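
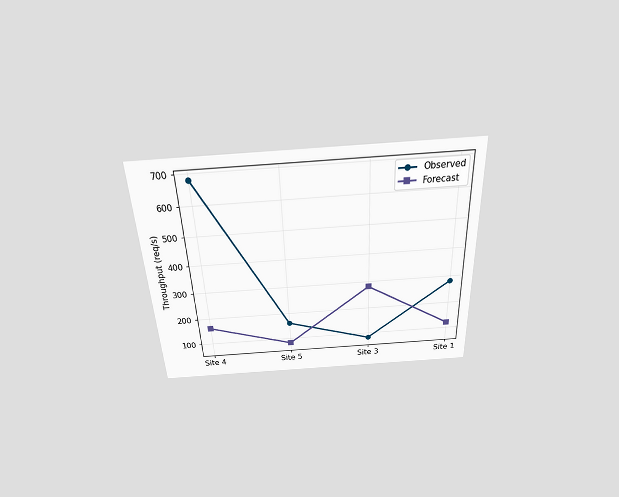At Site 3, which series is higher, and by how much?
The chart is tilted about 3° counter-clockwise and viewed slightly from above. At Site 3, Forecast sits above the other line by 200req/s.

Forecast, by 200req/s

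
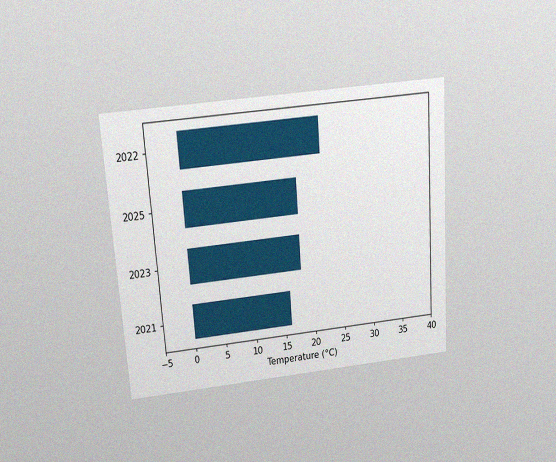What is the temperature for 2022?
22°C

The chart is tilted about 4° counter-clockwise and viewed slightly from above, with some photo noise. Reading along the chart's x-axis, the 2022 bar reaches 22°C.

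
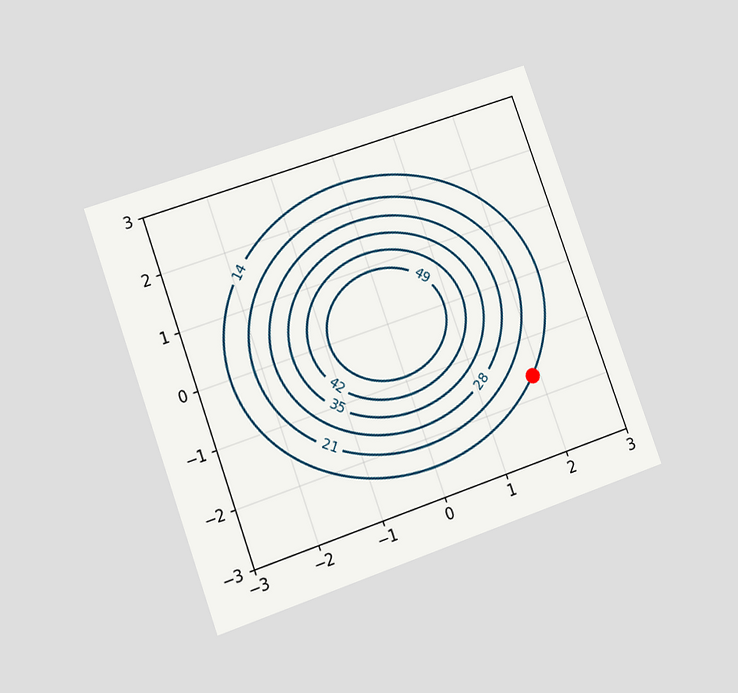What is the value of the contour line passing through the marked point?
14

The chart is tilted about 19° counter-clockwise and viewed at a slight angle. The marked point sits on the contour labelled 14.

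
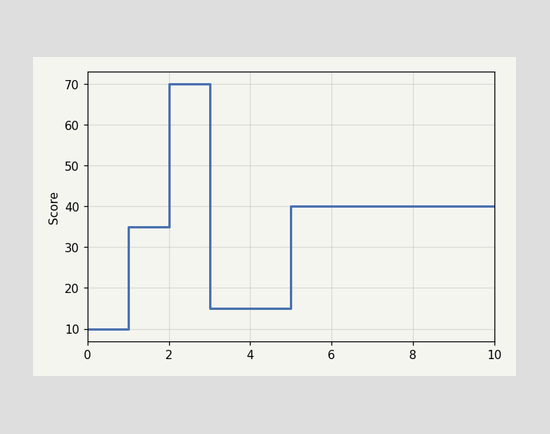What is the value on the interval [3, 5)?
On [3, 5) the step sits at 15.

15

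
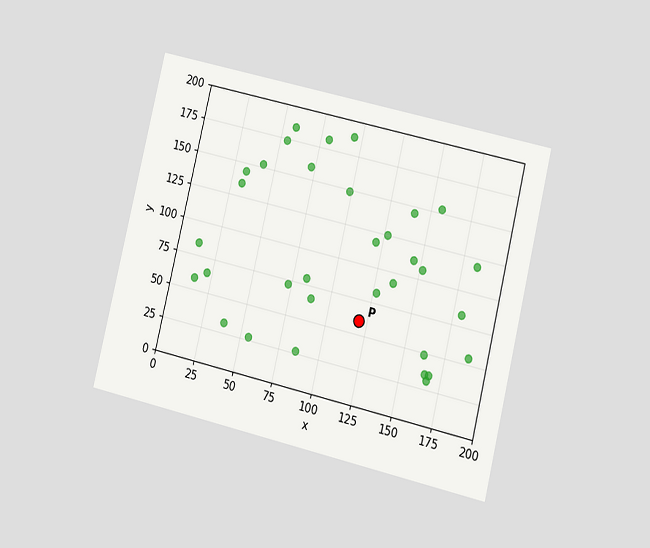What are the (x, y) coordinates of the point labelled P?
The chart is tilted about 14° clockwise and viewed at a slight angle. Following the gridlines from P to each axis, P sits at (120, 60).

(120, 60)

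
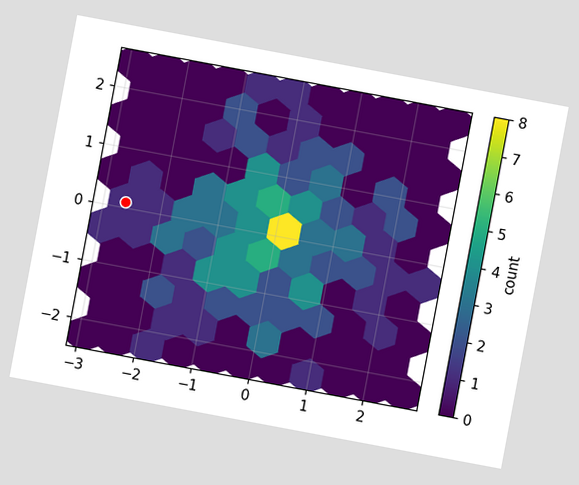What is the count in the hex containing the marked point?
1

The chart is tilted about 11° clockwise. The marked hex reads 1 on the colorbar.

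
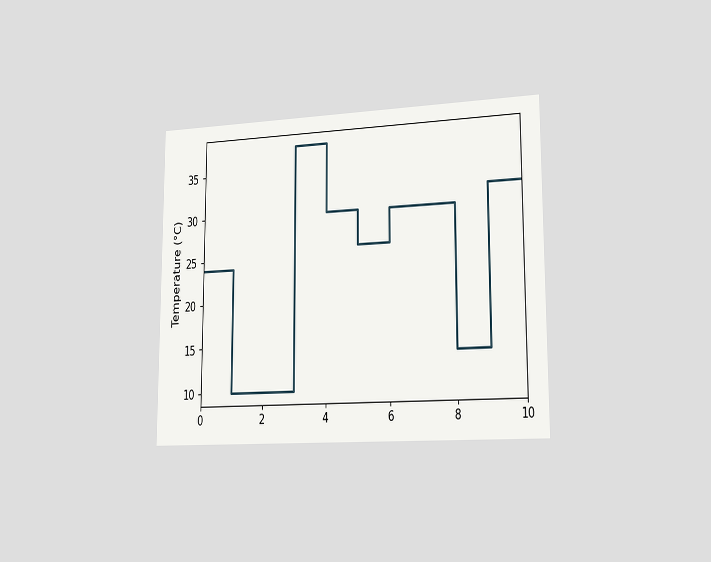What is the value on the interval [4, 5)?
30°C

The chart is viewed slightly from the right. On [4, 5) the step sits at 30°C.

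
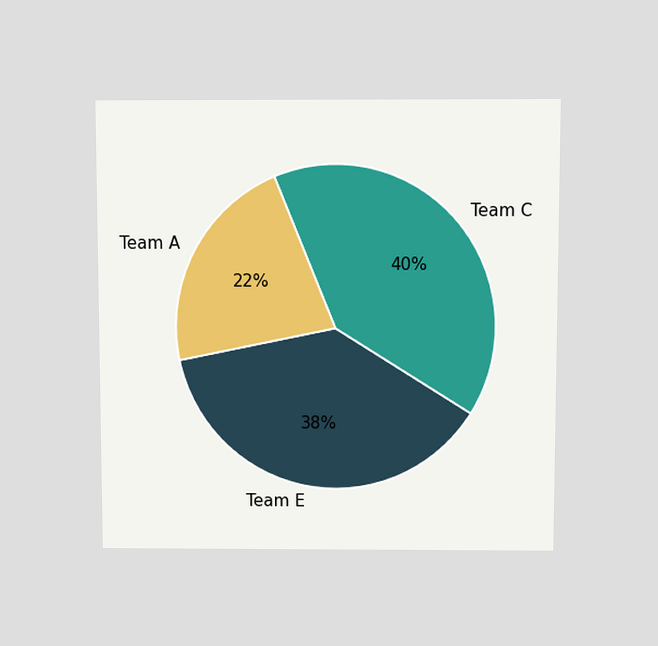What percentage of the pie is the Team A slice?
The chart is viewed slightly from above. The Team A slice takes up 22% of the pie.

22%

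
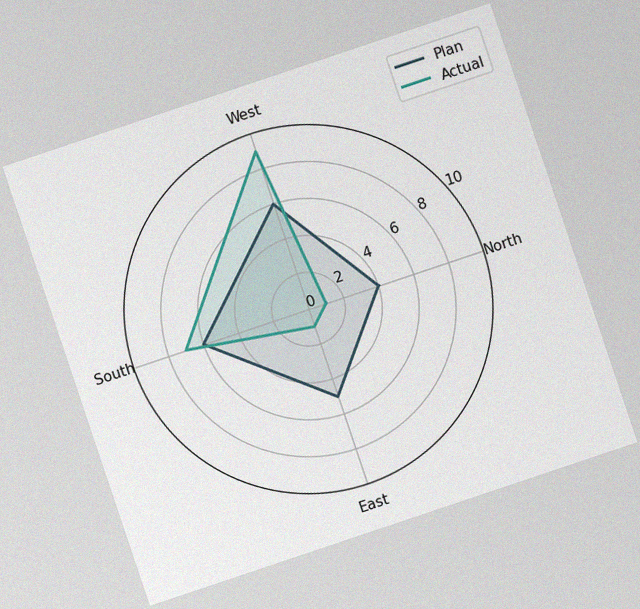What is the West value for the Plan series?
6

The chart is tilted about 19° counter-clockwise, with some photo noise. On the West axis, Plan reaches 6.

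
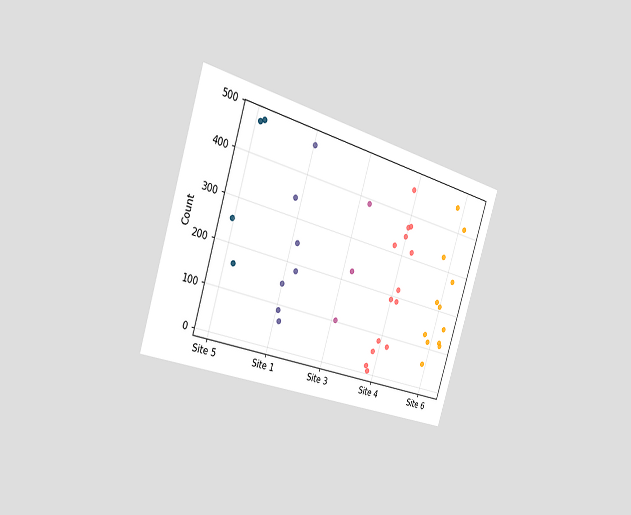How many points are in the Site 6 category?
12

The chart is tilted about 18° clockwise and viewed slightly from the left. Counting the markers in the Site 6 column gives 12.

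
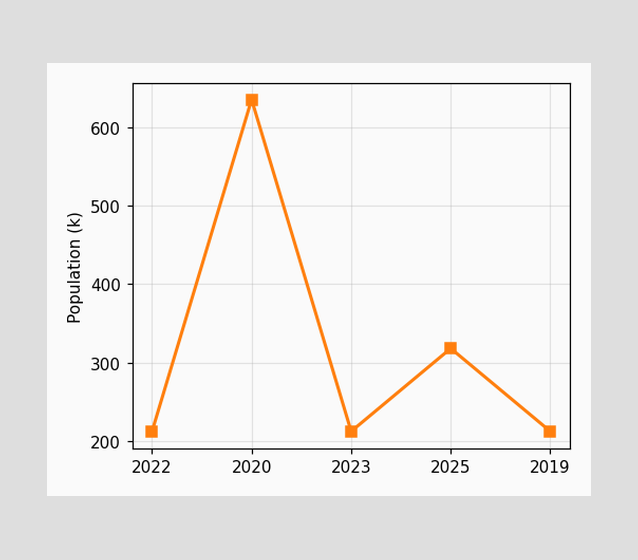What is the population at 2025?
At 2025, the line is at 318k.

318k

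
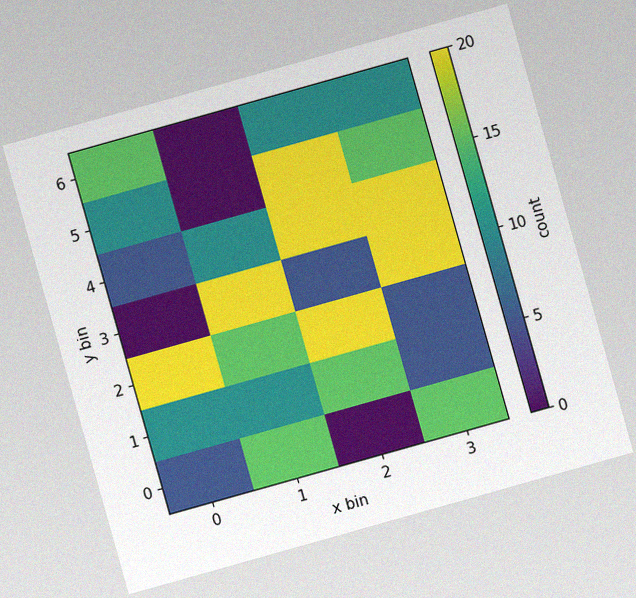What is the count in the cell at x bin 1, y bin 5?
The chart is tilted about 16° counter-clockwise, with some photo noise. Matching the cell (1, 5) against the colorbar gives 0.

0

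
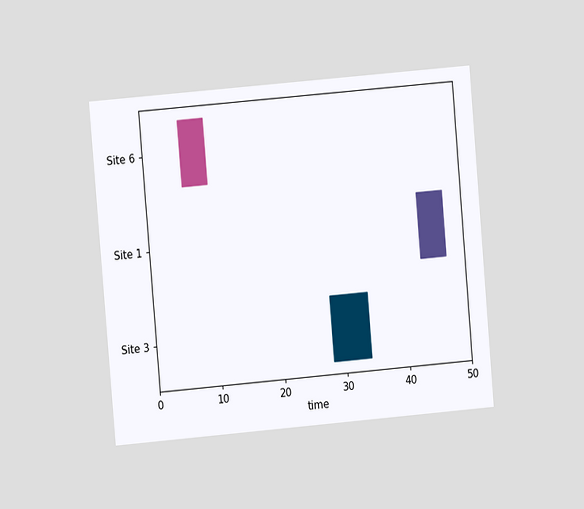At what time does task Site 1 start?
43

The chart is tilted about 5° counter-clockwise and viewed at a slight angle. The Site 1 bar begins at t=43.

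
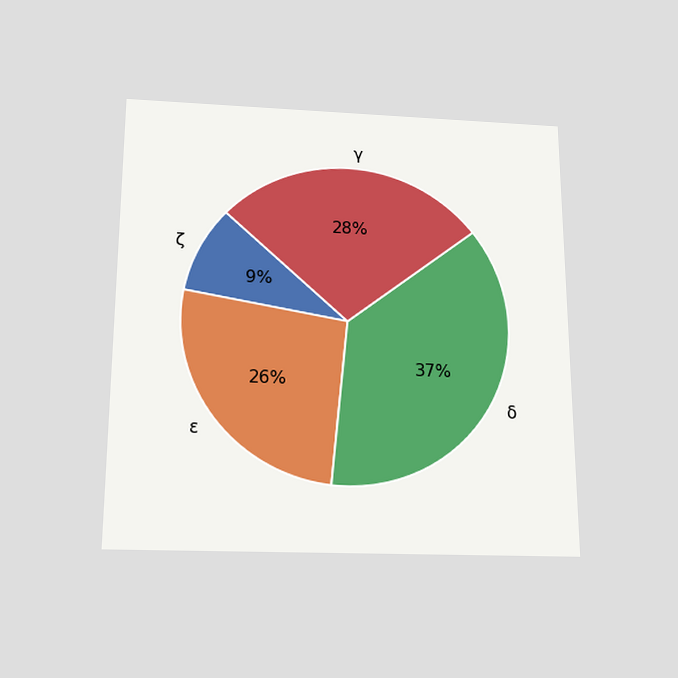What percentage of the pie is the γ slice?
The chart is viewed slightly from below. The γ slice takes up 28% of the pie.

28%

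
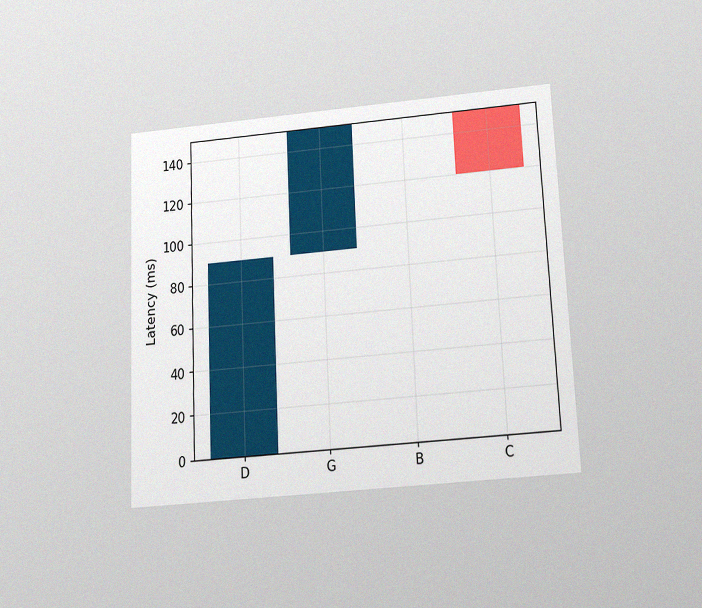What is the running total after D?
90ms

The chart is tilted about 3° counter-clockwise and viewed slightly from below, with some photo noise. After D the running total reaches 90ms.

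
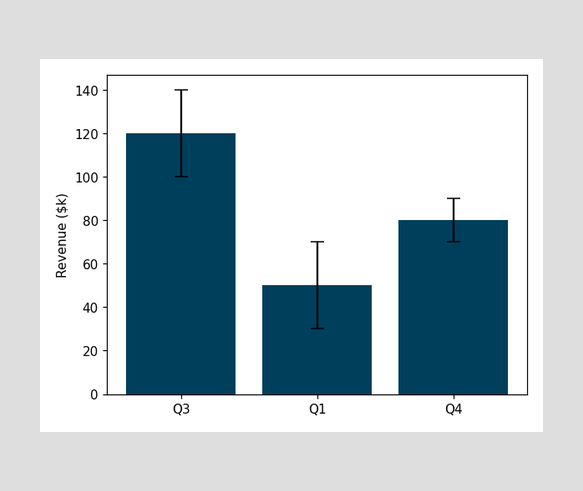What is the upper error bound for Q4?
$90k

The Q4 bar's upper whisker reaches $90k.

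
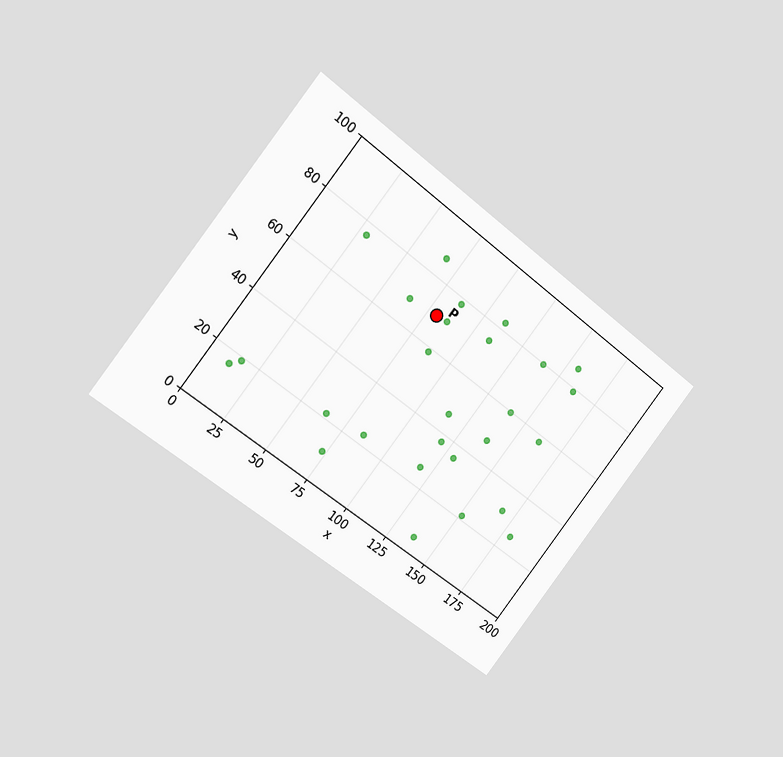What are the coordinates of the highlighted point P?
The chart is tilted about 38° clockwise and viewed slightly from the left. Following the gridlines from P to each axis, P sits at (80, 70).

(80, 70)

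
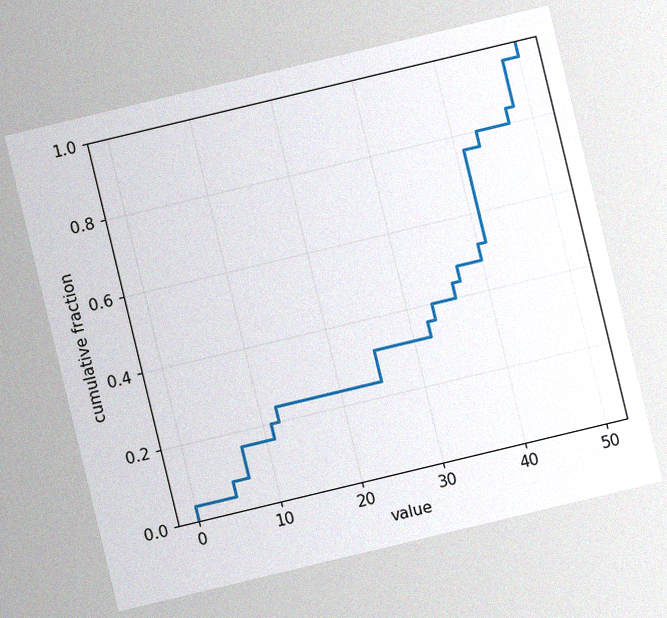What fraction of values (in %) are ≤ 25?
32%

The chart is tilted about 14° counter-clockwise, with some photo noise. At x=25 the ECDF step is at 32%.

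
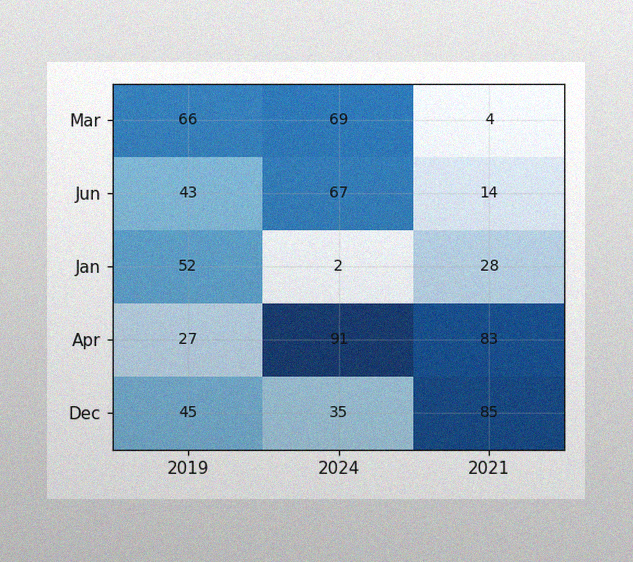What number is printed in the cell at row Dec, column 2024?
The image has some photo noise and uneven lighting. The (Dec, 2024) cell reads 35.

35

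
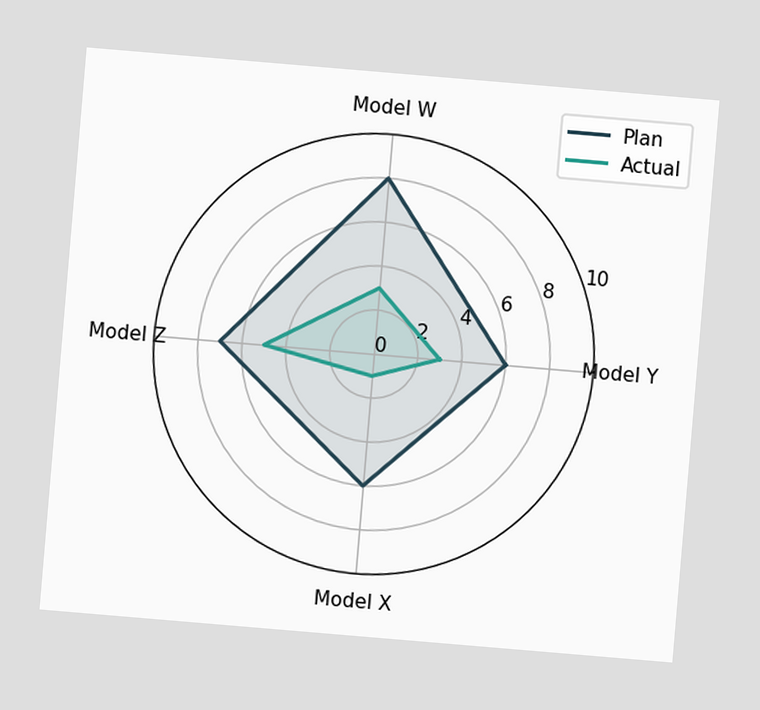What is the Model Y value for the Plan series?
The chart is tilted about 5° clockwise. On the Model Y axis, Plan reaches 6.

6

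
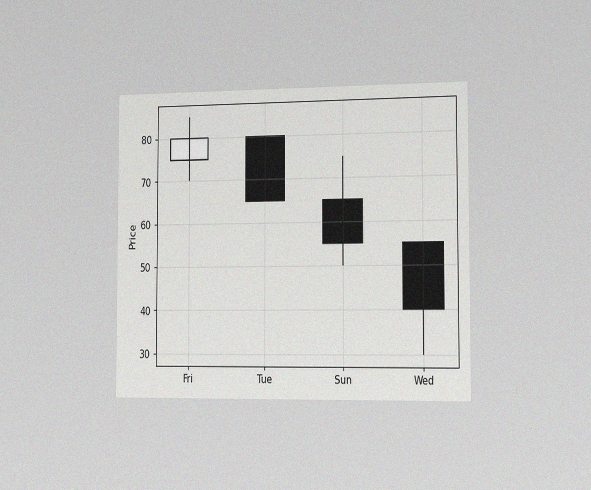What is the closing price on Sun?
55

The chart is viewed slightly from the right, with some photo noise. The Sun candle closes at 55.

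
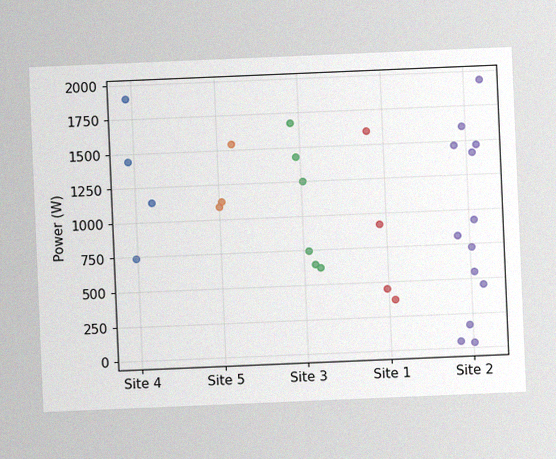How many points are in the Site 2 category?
13

The chart is tilted about 2° counter-clockwise, with some photo noise. Counting the markers in the Site 2 column gives 13.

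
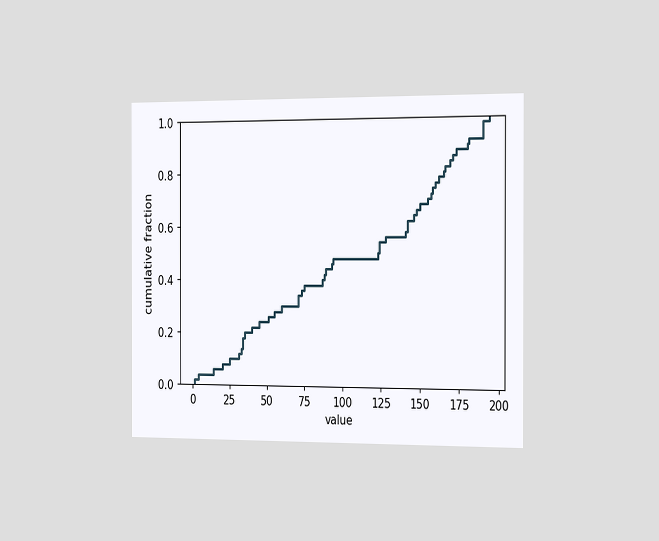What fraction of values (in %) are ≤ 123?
50%

The chart is viewed slightly from the right. At x=123 the ECDF step is at 50%.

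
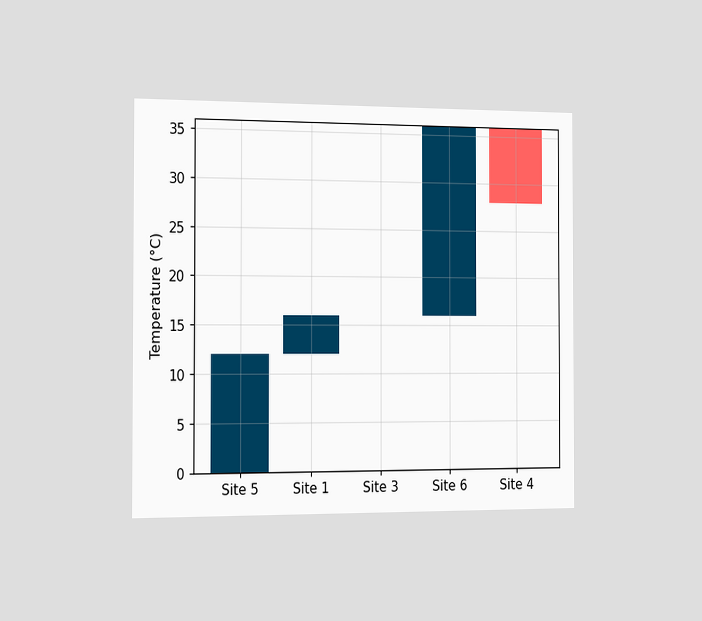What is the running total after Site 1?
16°C

The chart is viewed slightly from the left. After Site 1 the running total reaches 16°C.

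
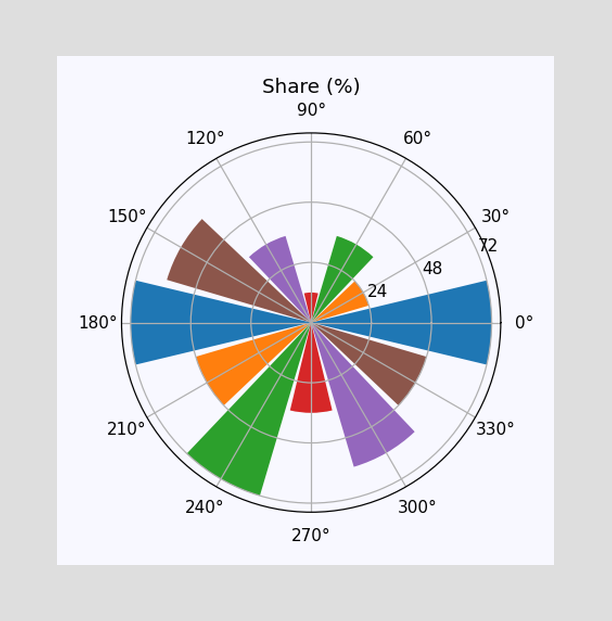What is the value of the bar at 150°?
60%

The bar at 150° reaches 60% on the radial axis.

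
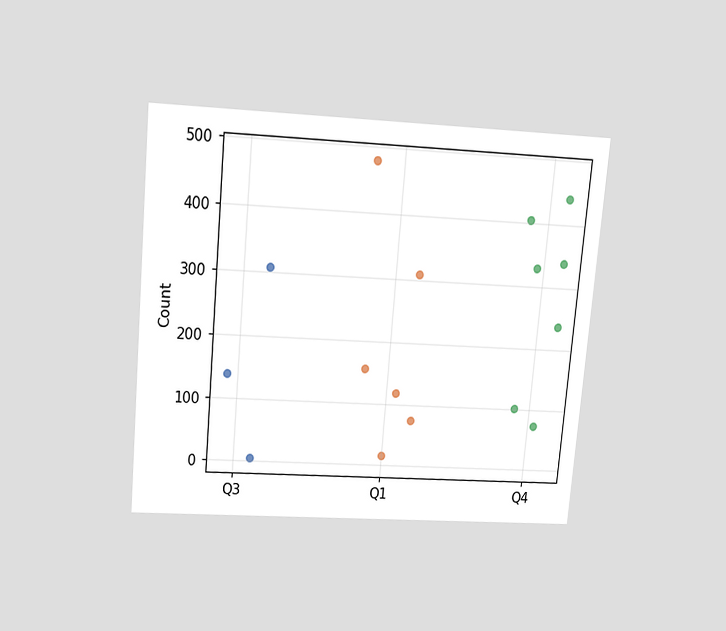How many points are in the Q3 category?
The chart is tilted about 5° clockwise and viewed slightly from above. Counting the markers in the Q3 column gives 3.

3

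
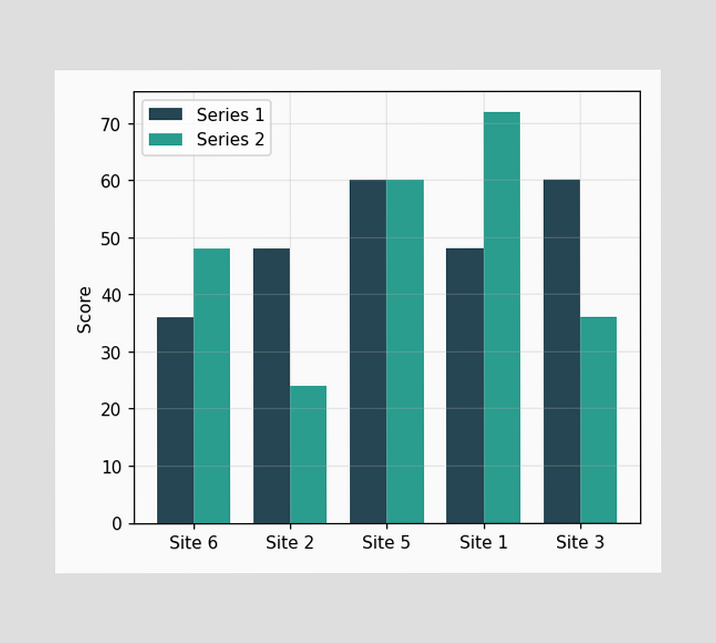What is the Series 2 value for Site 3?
The Series 2 bar at Site 3 reaches 36 on the y-axis.

36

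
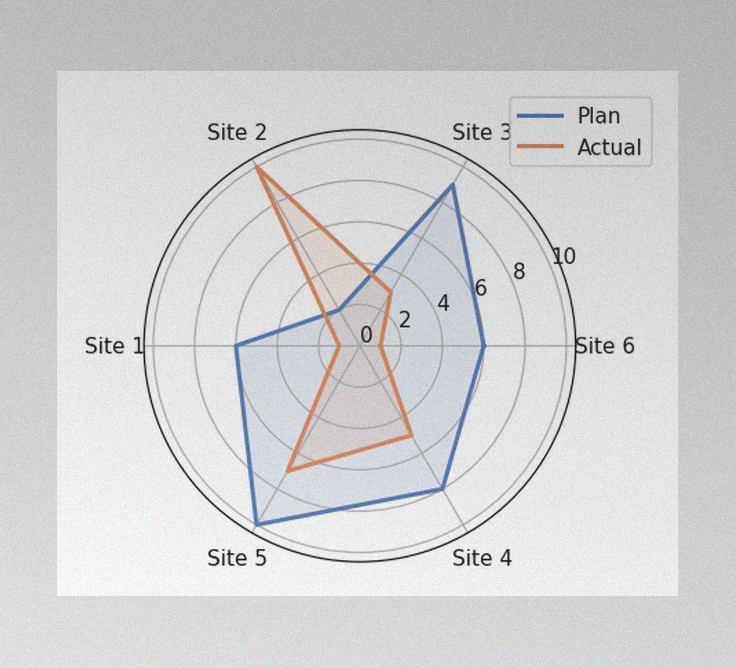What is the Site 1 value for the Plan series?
The image has some photo noise and uneven lighting. On the Site 1 axis, Plan reaches 6.

6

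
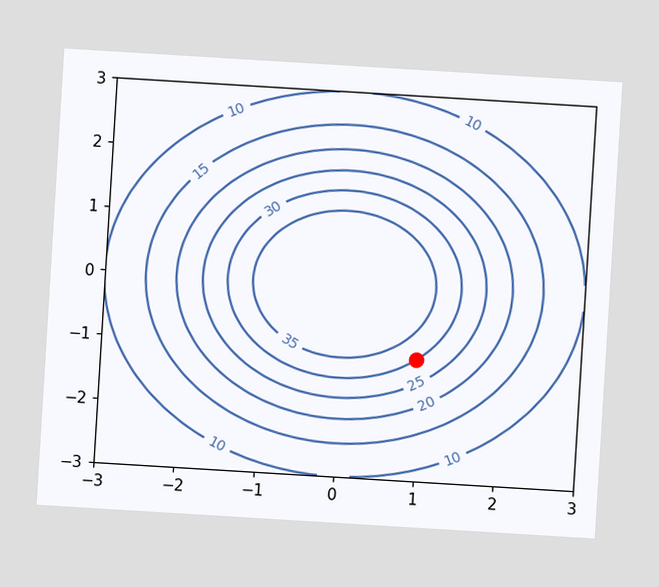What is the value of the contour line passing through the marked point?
The chart is tilted about 3° clockwise. The marked point sits on the contour labelled 30.

30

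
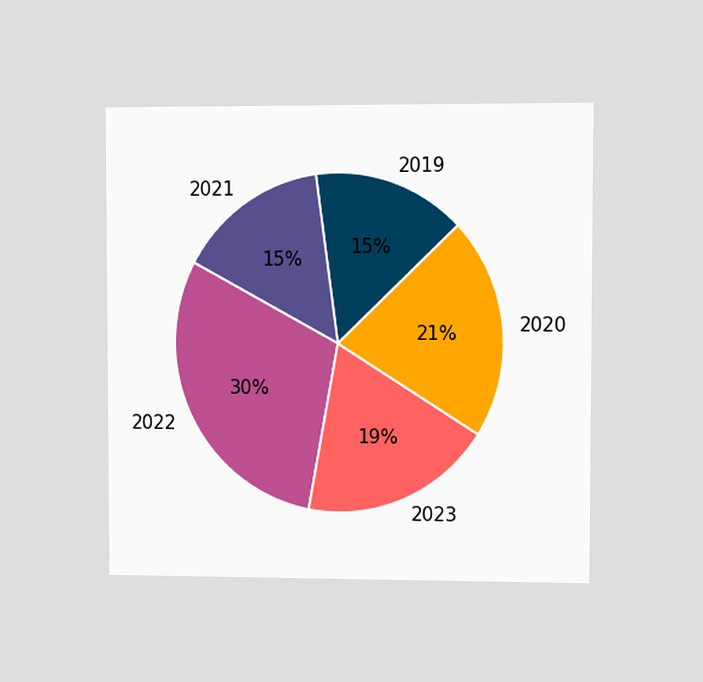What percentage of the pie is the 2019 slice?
15%

The chart is viewed at a slight angle. The 2019 slice takes up 15% of the pie.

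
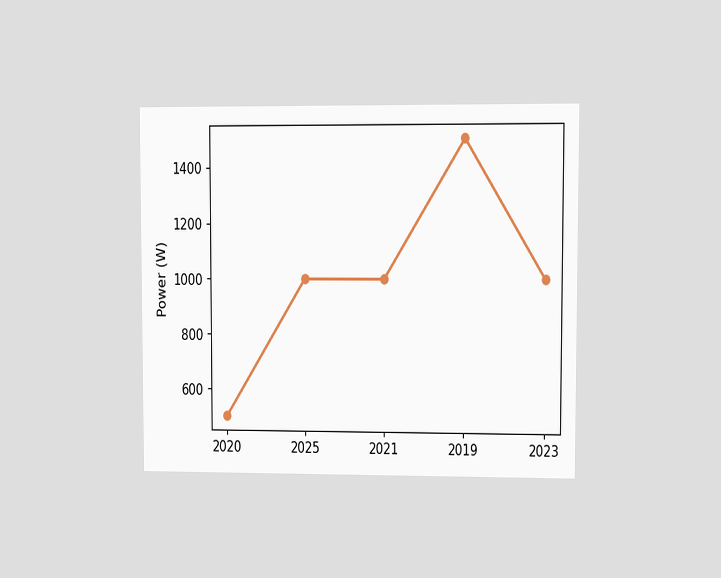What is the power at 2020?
The chart is viewed at a slight angle. At 2020, the line is at 500W.

500W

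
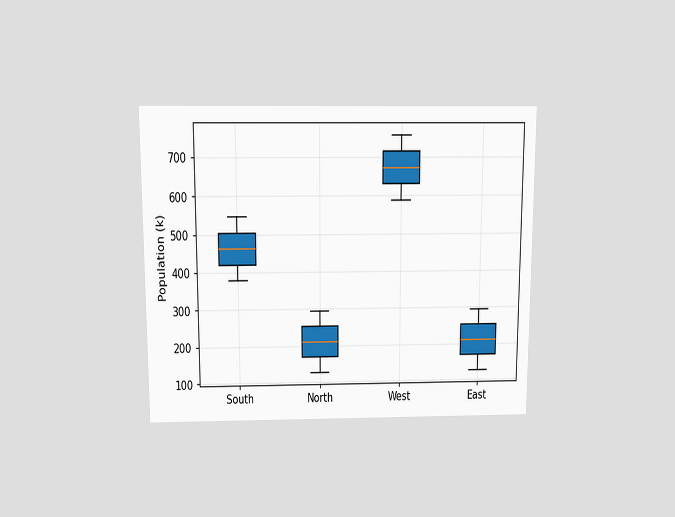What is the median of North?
210k

The chart is viewed slightly from above. The median line in the North box sits at 210k.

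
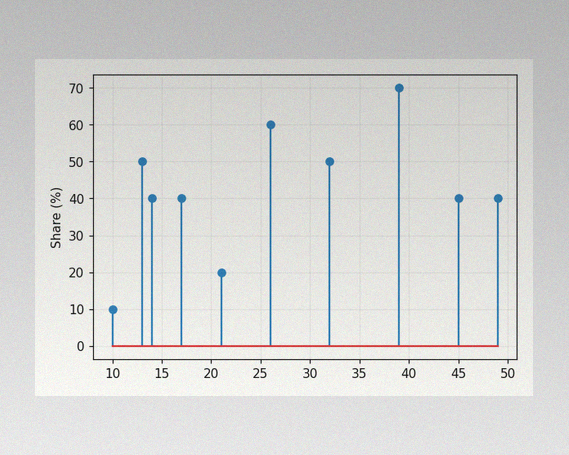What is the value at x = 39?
The image has some photo noise and uneven lighting. The stem at x=39 reaches 70%.

70%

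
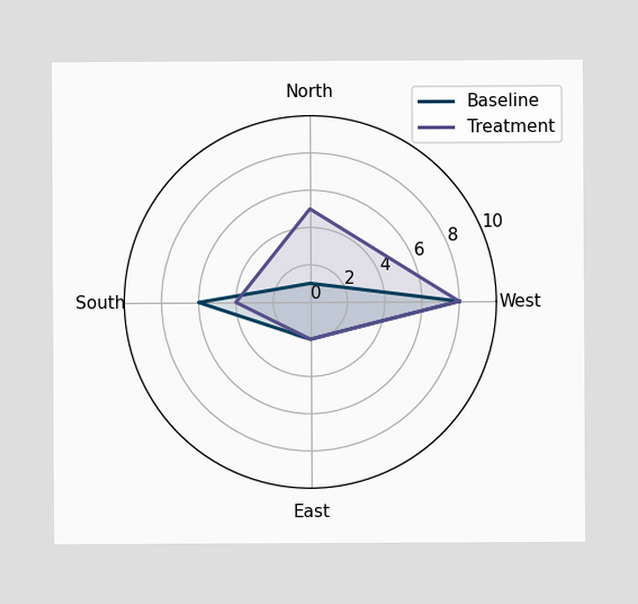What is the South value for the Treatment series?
On the South axis, Treatment reaches 4.

4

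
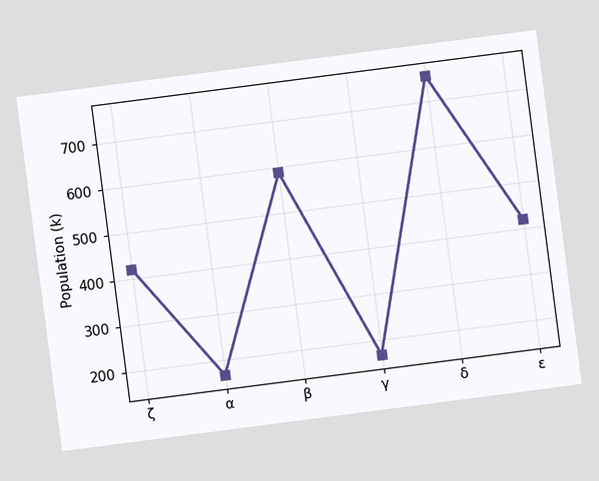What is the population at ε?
The chart is tilted about 7° counter-clockwise. At ε, the line is at 420k.

420k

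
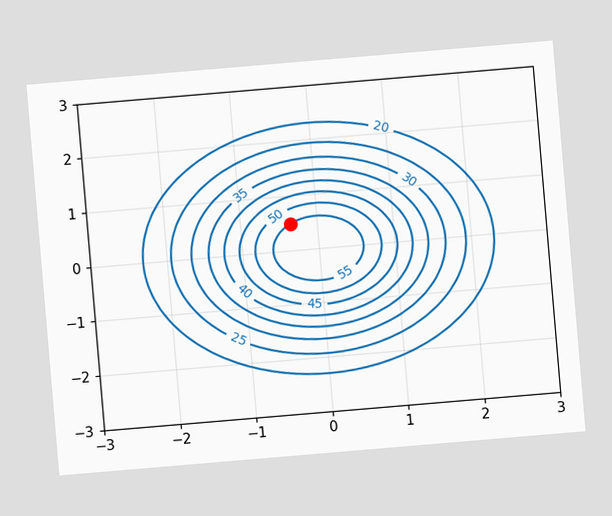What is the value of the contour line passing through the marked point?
The chart is tilted about 5° counter-clockwise. The marked point sits on the contour labelled 55.

55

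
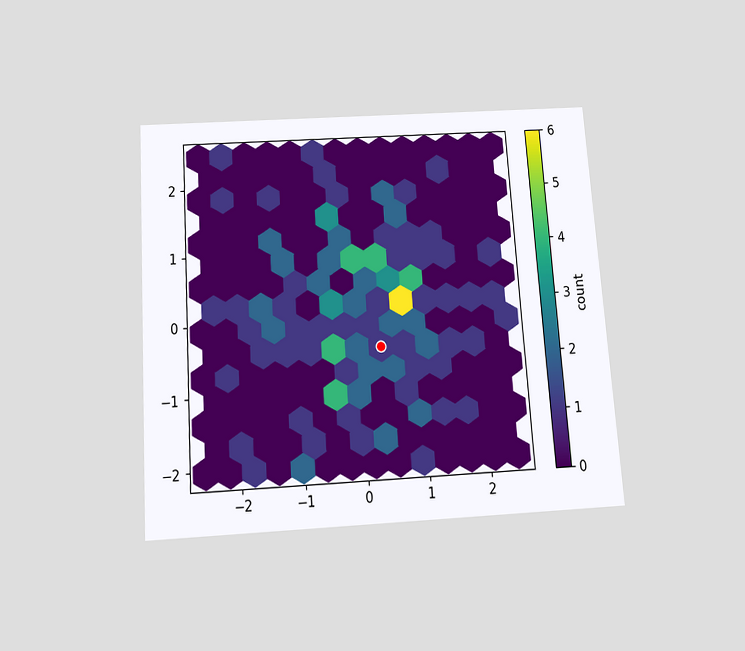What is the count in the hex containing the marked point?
1

The chart is tilted about 4° counter-clockwise and viewed slightly from below. The marked hex reads 1 on the colorbar.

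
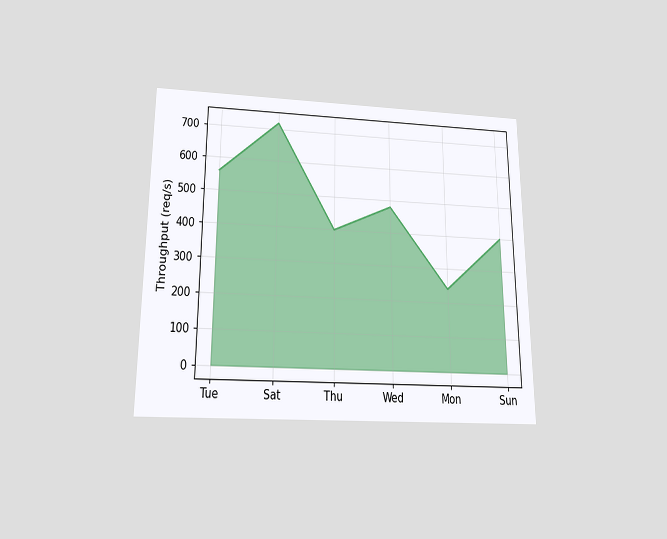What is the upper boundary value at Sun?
The chart is viewed slightly from below. At Sun the upper boundary is at 400req/s.

400req/s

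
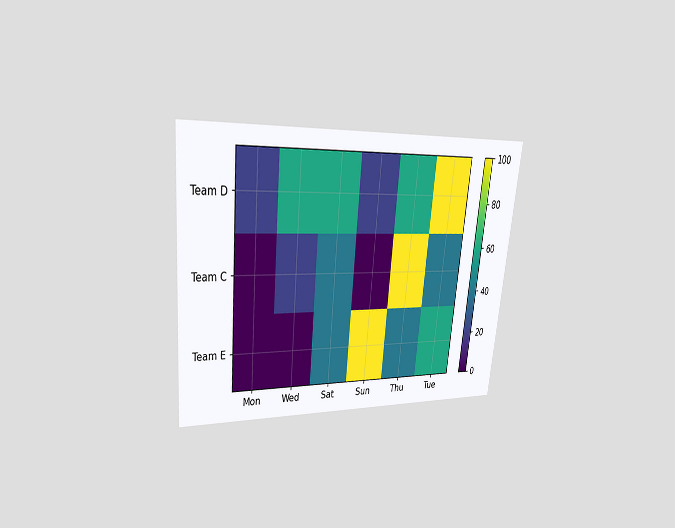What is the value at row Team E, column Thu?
The chart is tilted about 5° clockwise and viewed at a slight angle. Matching cell (Team E, Thu) against the colorbar gives 40.

40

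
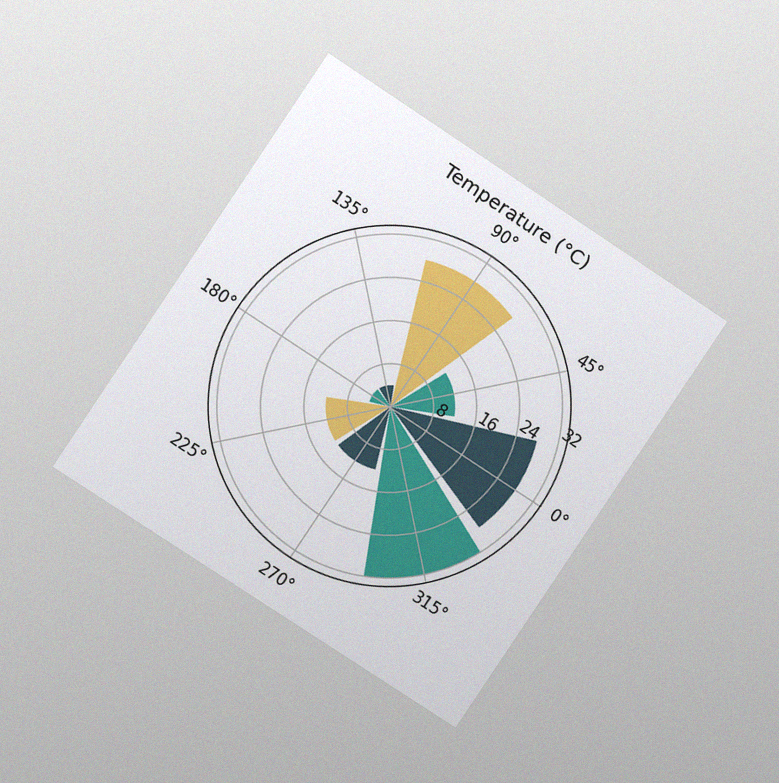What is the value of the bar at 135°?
4°C

The chart is tilted about 34° clockwise and viewed at a slight angle, with some photo noise. The bar at 135° reaches 4°C on the radial axis.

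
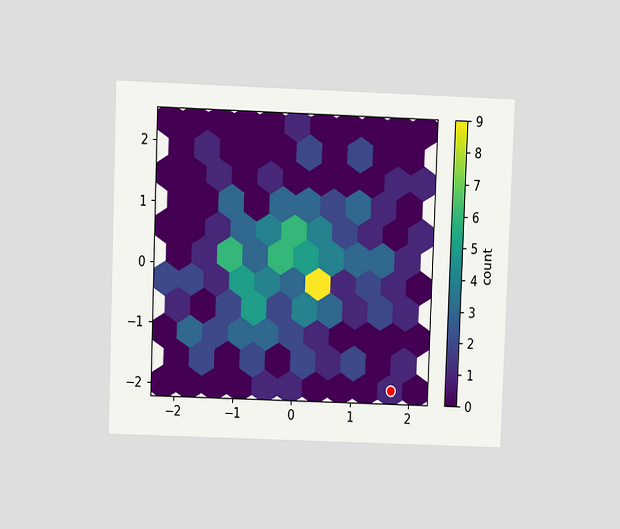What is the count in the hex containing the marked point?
1

The chart is tilted about 2° clockwise and viewed at a slight angle. The marked hex reads 1 on the colorbar.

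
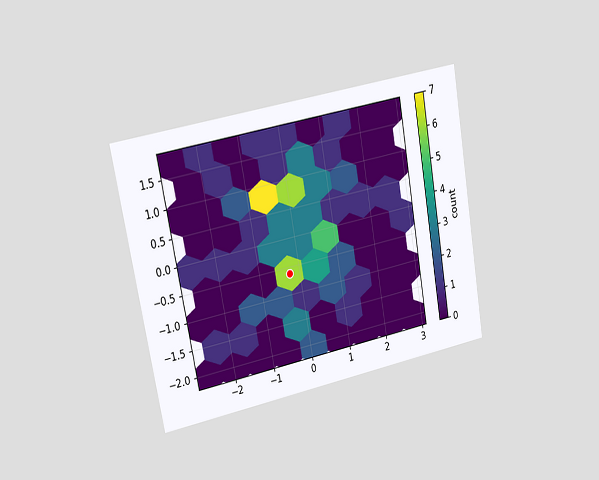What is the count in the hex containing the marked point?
The chart is tilted about 10° counter-clockwise and viewed at a slight angle. The marked hex reads 6 on the colorbar.

6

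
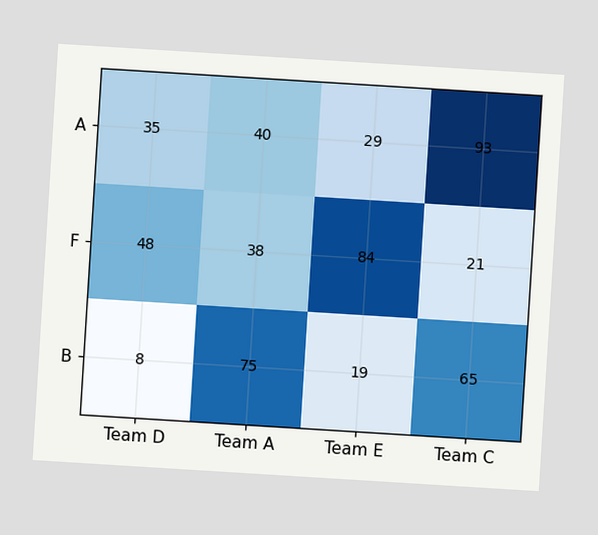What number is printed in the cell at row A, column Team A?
40

The chart is tilted about 4° clockwise. The (A, Team A) cell reads 40.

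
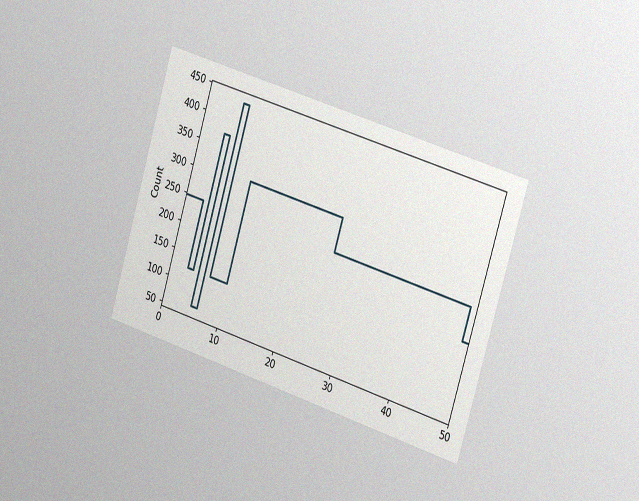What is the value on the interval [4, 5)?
The chart is tilted about 17° clockwise and viewed slightly from the right, with some photo noise. On [4, 5) the step sits at 372.

372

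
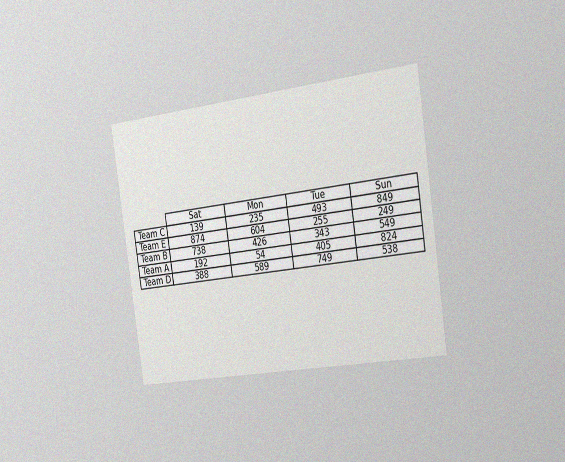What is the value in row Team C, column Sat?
139

The chart is tilted about 8° counter-clockwise and viewed slightly from the right, with some photo noise. The (Team C, Sat) cell reads 139.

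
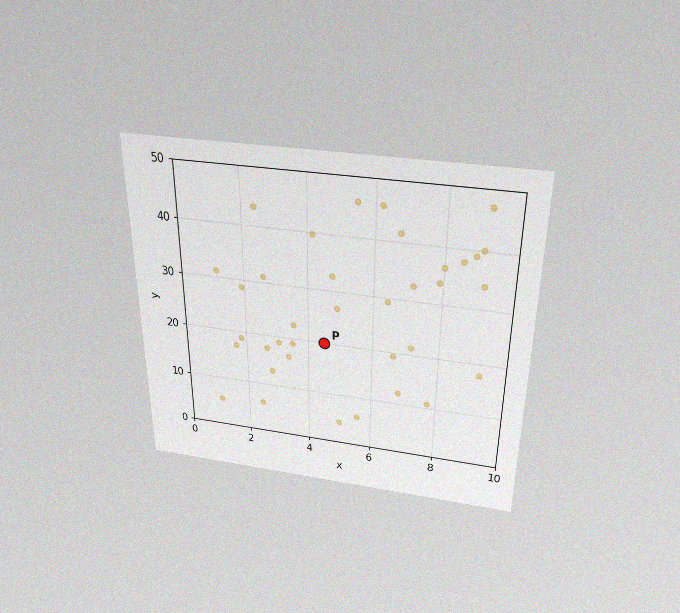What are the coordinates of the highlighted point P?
The chart is viewed slightly from above, with some photo noise. Following the gridlines from P to each axis, P sits at (4.5, 20).

(4.5, 20)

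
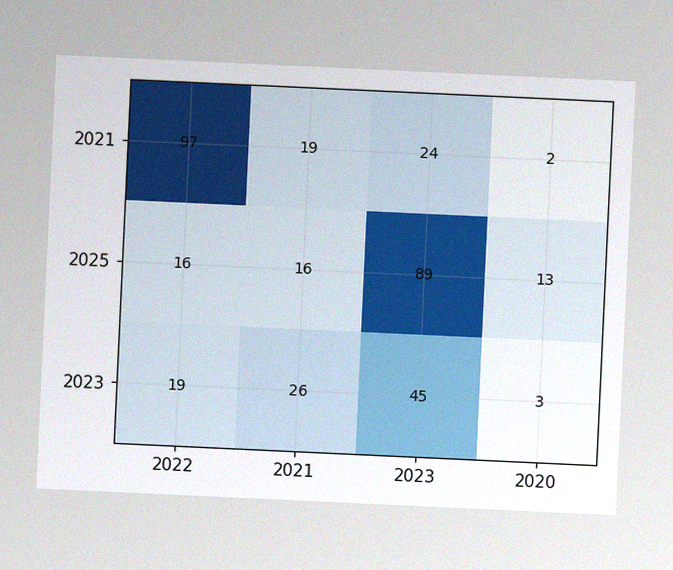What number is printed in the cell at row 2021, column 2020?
The chart is tilted about 3° clockwise, with some photo noise. The (2021, 2020) cell reads 2.

2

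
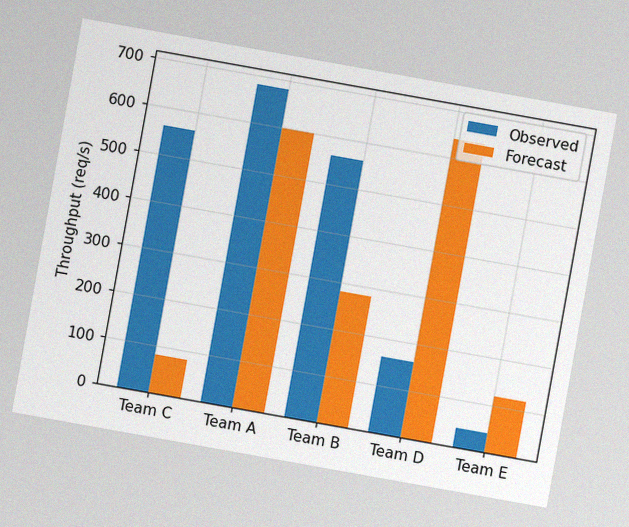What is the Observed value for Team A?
680req/s

The chart is tilted about 10° clockwise, with some photo noise. The Observed bar at Team A reaches 680req/s on the y-axis.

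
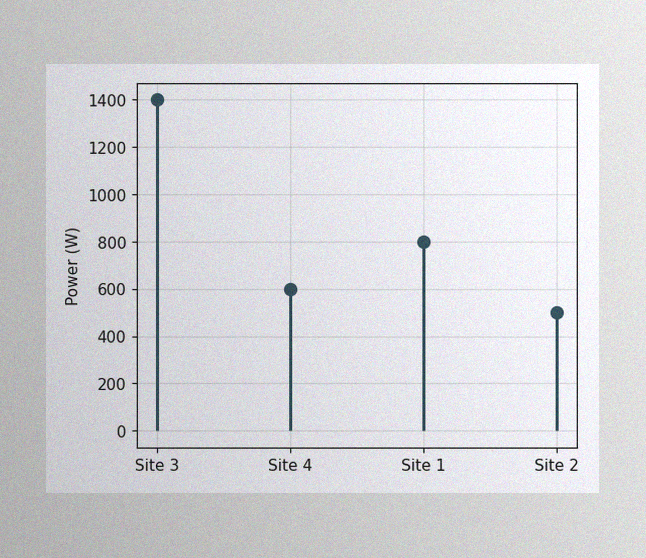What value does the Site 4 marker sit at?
600W

The image has some photo noise and uneven lighting. The Site 4 marker sits at 600W.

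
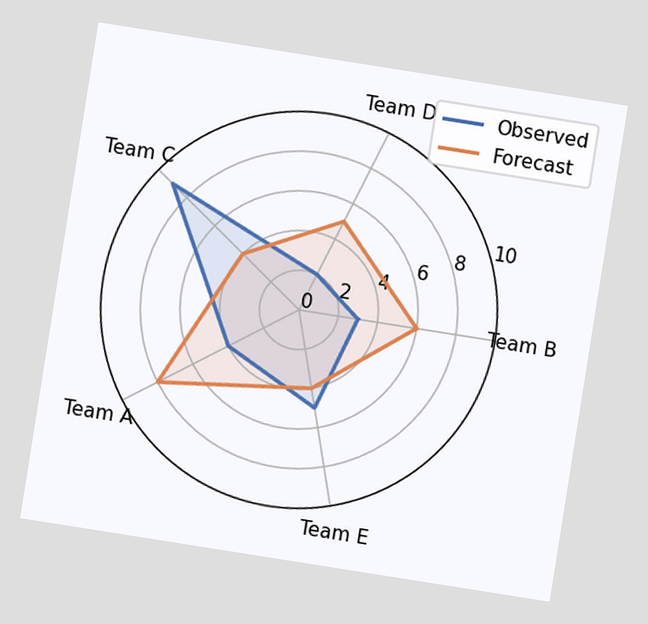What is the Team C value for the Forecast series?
The chart is tilted about 9° clockwise. On the Team C axis, Forecast reaches 4.

4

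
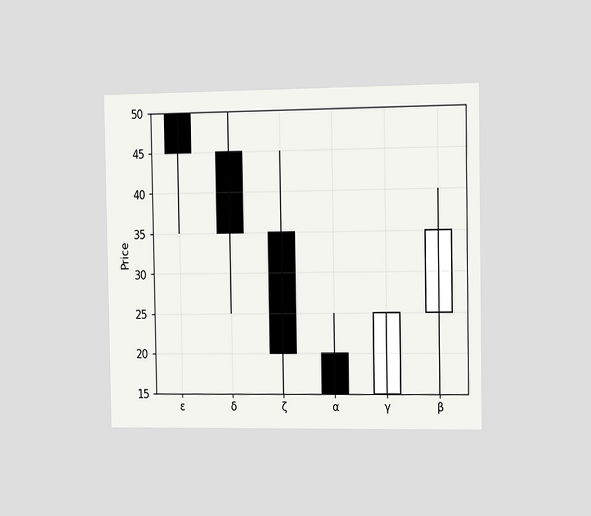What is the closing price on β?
35

The chart is viewed slightly from the right. The β candle closes at 35.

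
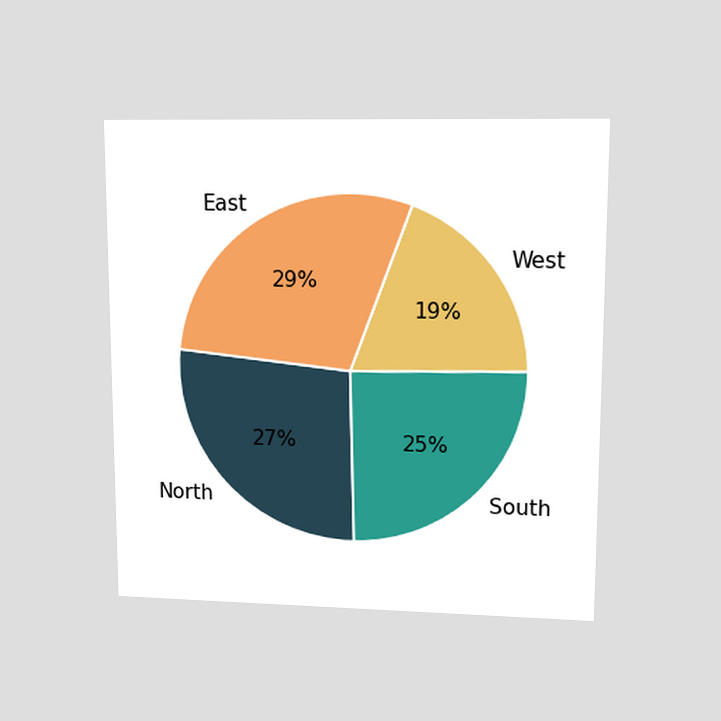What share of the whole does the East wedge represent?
The chart is viewed at a slight angle. The East slice takes up 29% of the pie.

29%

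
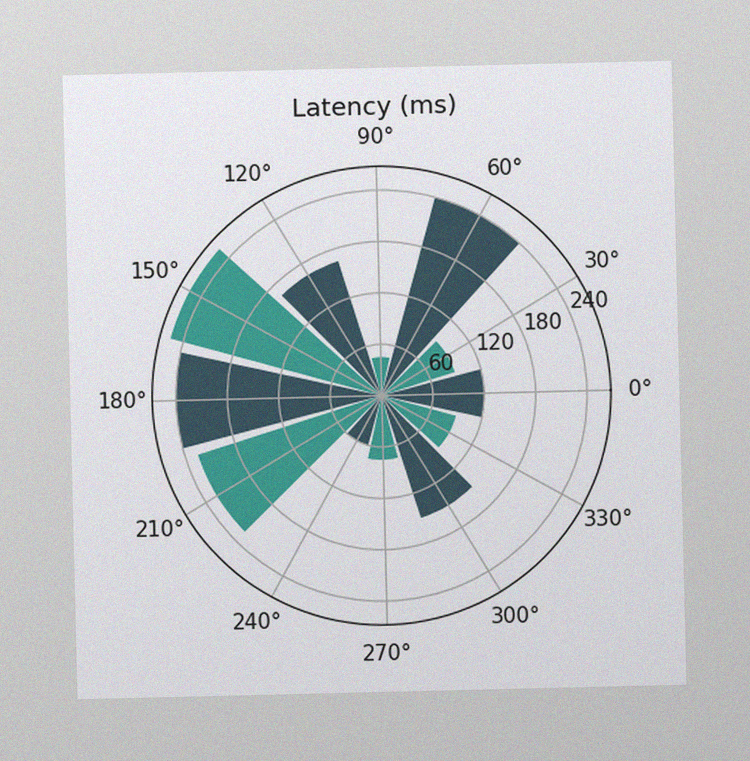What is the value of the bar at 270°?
75ms

The image has some photo noise and uneven lighting. The bar at 270° reaches 75ms on the radial axis.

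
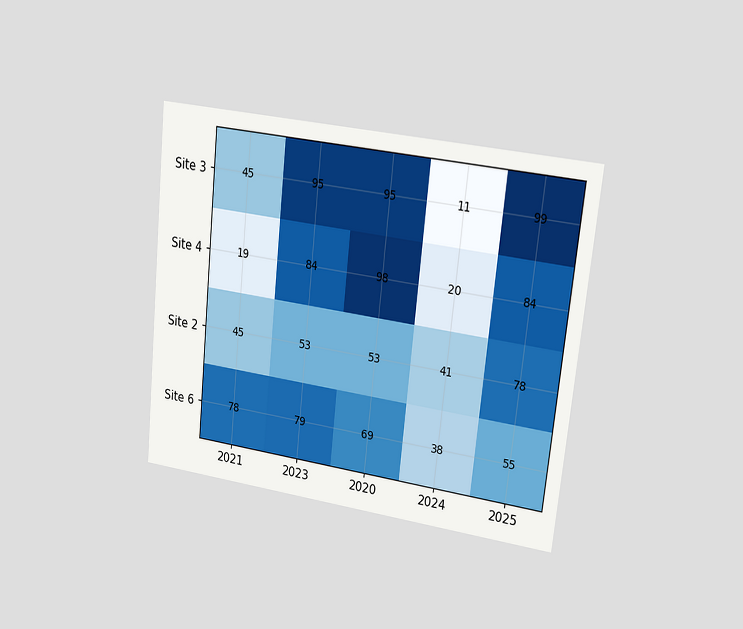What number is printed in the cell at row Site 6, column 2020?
The chart is tilted about 6° clockwise and viewed at a slight angle. The (Site 6, 2020) cell reads 69.

69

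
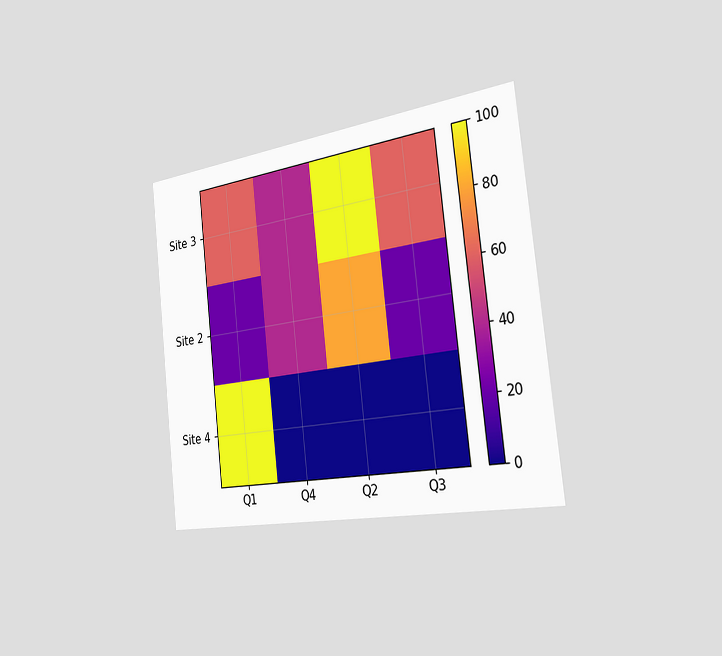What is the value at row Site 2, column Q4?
40

The chart is tilted about 6° counter-clockwise and viewed slightly from the right. Matching cell (Site 2, Q4) against the colorbar gives 40.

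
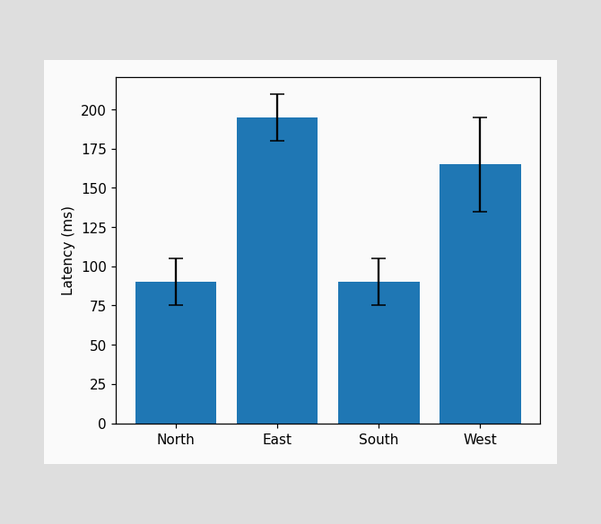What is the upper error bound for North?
105ms

The North bar's upper whisker reaches 105ms.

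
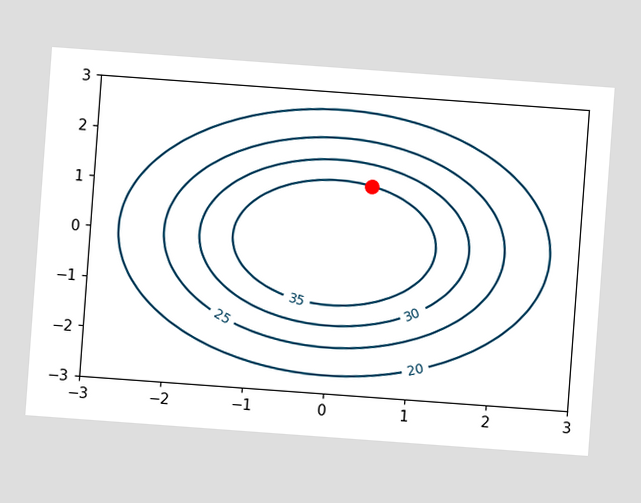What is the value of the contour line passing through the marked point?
The chart is tilted about 4° clockwise. The marked point sits on the contour labelled 35.

35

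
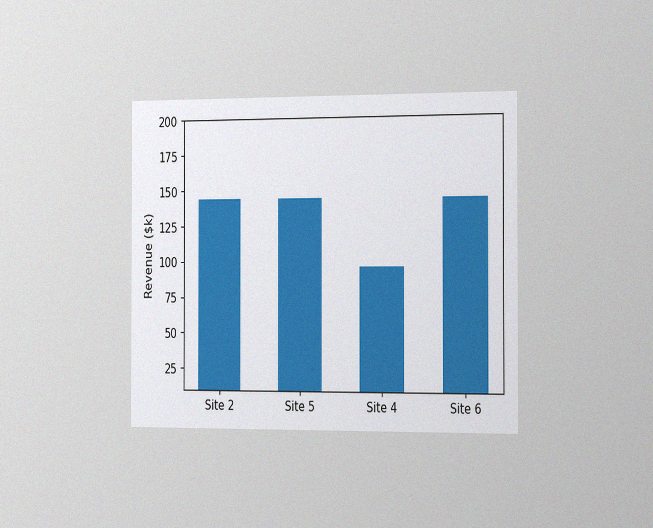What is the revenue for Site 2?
$144k

The chart is viewed slightly from the right, with some photo noise. Reading along the chart's y-axis, the Site 2 bar reaches $144k.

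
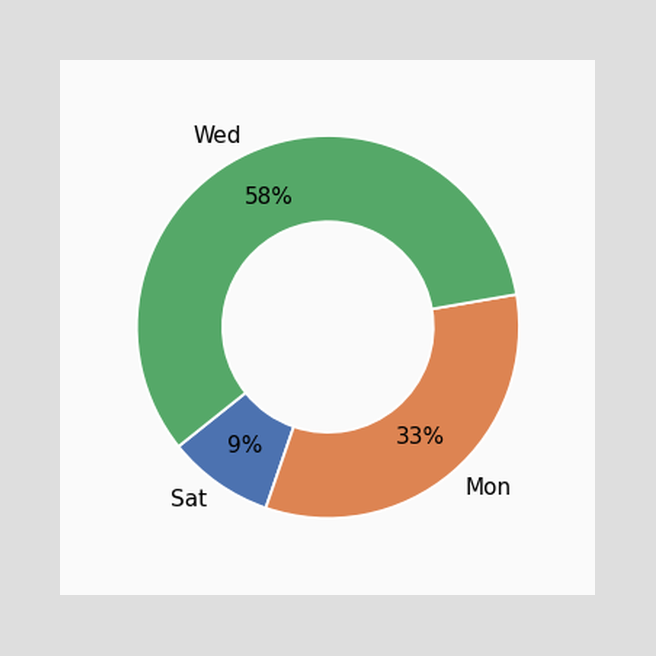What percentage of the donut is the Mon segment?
33%

The Mon segment takes up 33% of the ring.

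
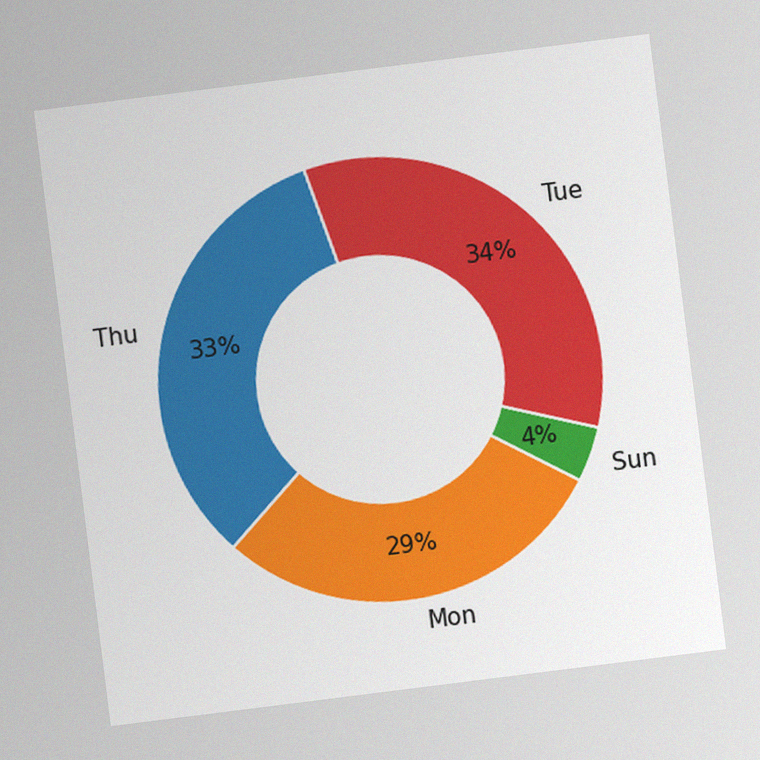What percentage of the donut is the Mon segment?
29%

The chart is tilted about 7° counter-clockwise, with some photo noise. The Mon segment takes up 29% of the ring.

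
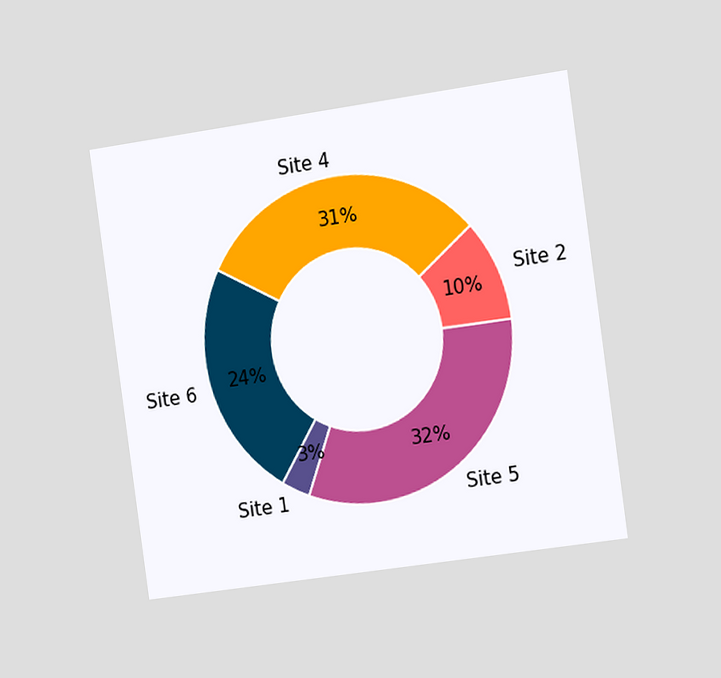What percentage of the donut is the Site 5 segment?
The chart is tilted about 8° counter-clockwise and viewed slightly from the right. The Site 5 segment takes up 32% of the ring.

32%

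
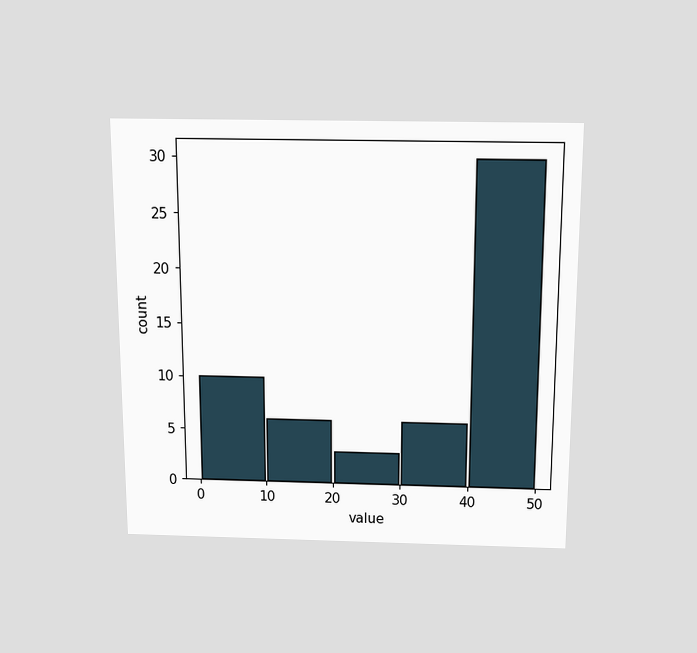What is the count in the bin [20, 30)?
3

The chart is viewed slightly from above. The [20, 30) bin has height 3.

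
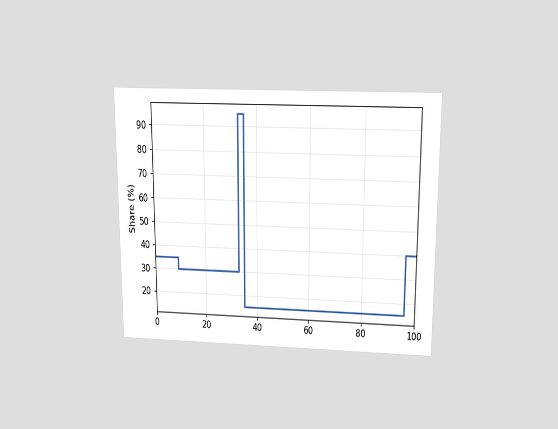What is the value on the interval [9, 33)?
The chart is viewed slightly from above. On [9, 33) the step sits at 30%.

30%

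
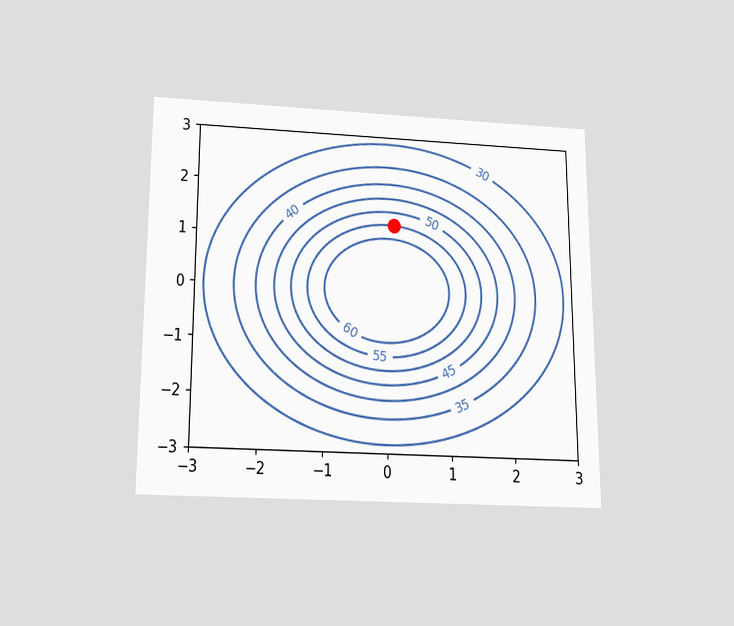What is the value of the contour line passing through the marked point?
The chart is viewed slightly from below. The marked point sits on the contour labelled 55.

55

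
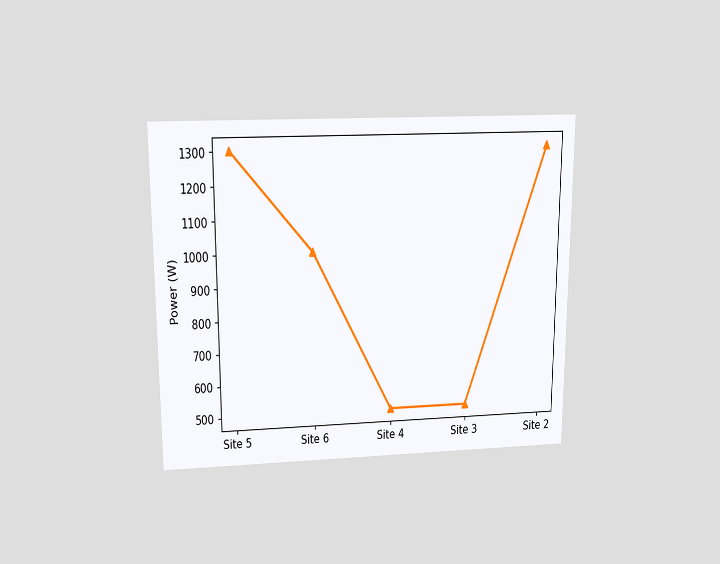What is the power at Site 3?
The chart is viewed slightly from above. At Site 3, the line is at 500W.

500W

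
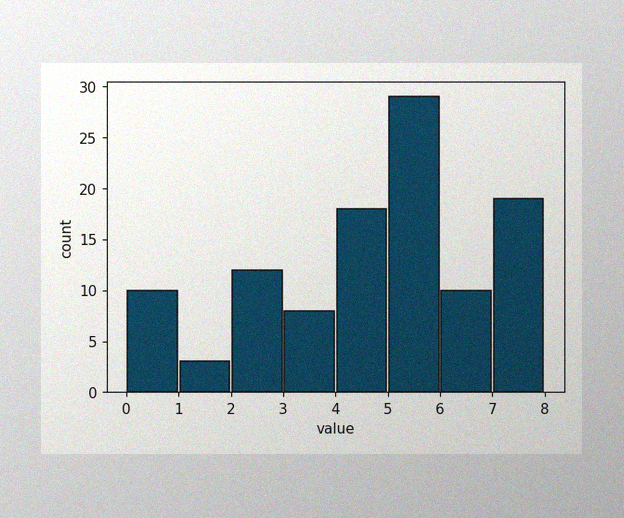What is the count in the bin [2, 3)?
12

The image has some photo noise and uneven lighting. The [2, 3) bin has height 12.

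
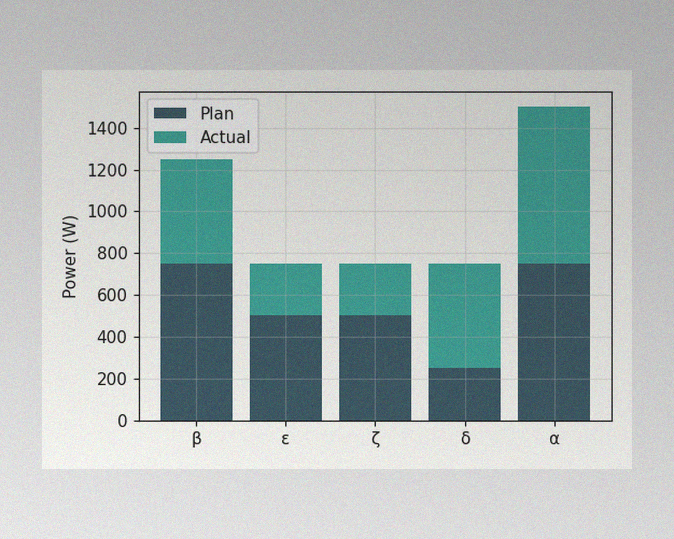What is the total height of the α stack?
1500W

The image has some photo noise and uneven lighting. The α stack's top reaches 1500W on the y-axis.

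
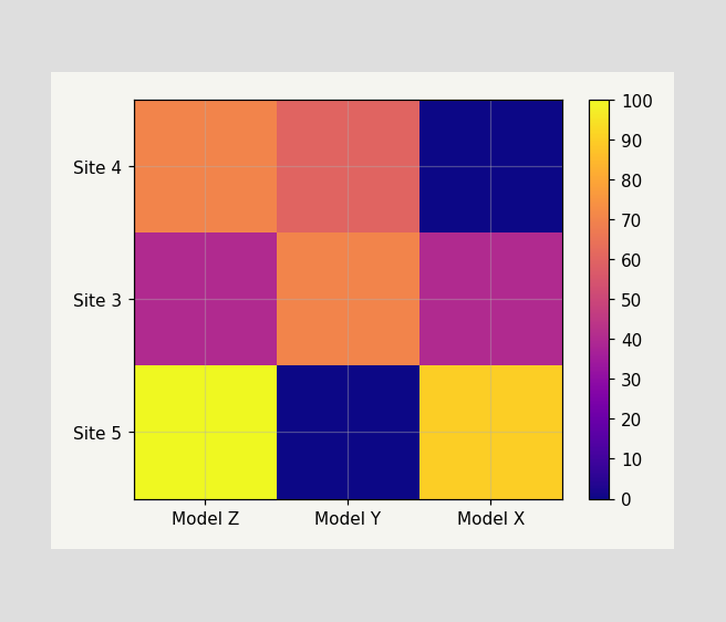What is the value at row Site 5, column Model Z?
100

Matching cell (Site 5, Model Z) against the colorbar gives 100.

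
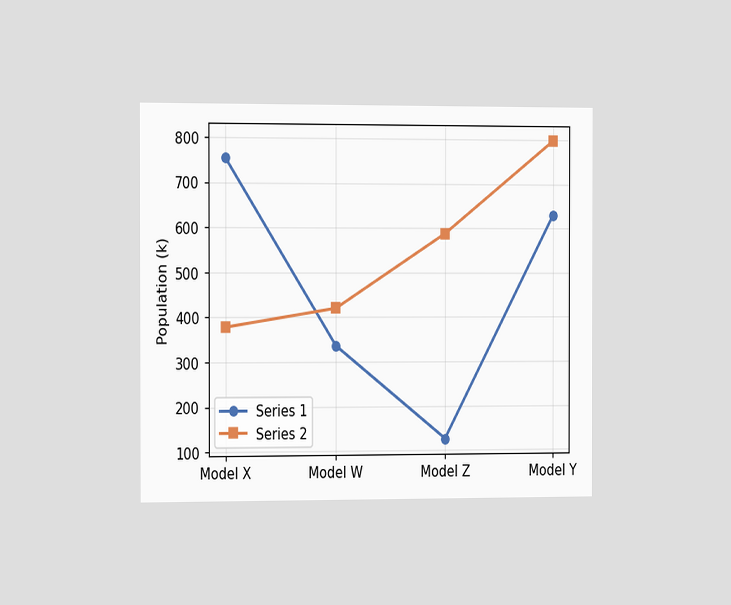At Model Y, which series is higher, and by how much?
The chart is viewed slightly from the left. At Model Y, Series 2 sits above the other line by 168k.

Series 2, by 168k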